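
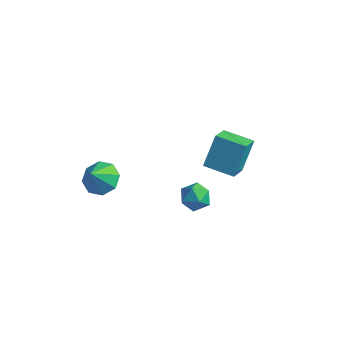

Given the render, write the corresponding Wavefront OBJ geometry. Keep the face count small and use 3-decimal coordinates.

v -1.362 -1.713 2.023
v -0.851 -2.325 1.584
v -1.378 -2.467 3.057
v -0.468 -1.858 1.931
v -0.608 -1.306 2.332
v -1.19 -0.992 2.552
v -1.872 -1.1 2.462
v -2.255 -1.567 2.115
v -2.115 -2.119 1.714
v -1.533 -2.433 1.494
v 0.972 3.904 -0.244
v 1.295 2.631 0.617
v 0.998 4.9 1.219
v 1.321 3.627 2.08
v 2.479 4.153 -0.44
v 2.802 2.88 0.421
v 2.505 5.149 1.023
v 2.828 3.876 1.884
v 3.08 0.198 1.811
v 3.338 -0.16 2.464
v 2.362 -0.82 1.536
v 2.62 -1.178 2.189
v 2.144 -0.552 2.245
v 2.588 0.077 2.414
v 3.112 -1.057 1.586
v 3.556 -0.428 1.755
v 3.358 -0.936 2.325
v 2.759 -0.624 2.732
v 2.941 -0.356 1.268
v 2.342 -0.044 1.675
f 2 1 4
f 2 4 3
f 4 1 5
f 4 5 3
f 5 1 6
f 5 6 3
f 6 1 7
f 6 7 3
f 7 1 8
f 7 8 3
f 8 1 9
f 8 9 3
f 9 1 10
f 9 10 3
f 10 1 2
f 10 2 3
f 12 14 11
f 15 12 11
f 11 14 13
f 13 15 11
f 12 18 14
f 16 12 15
f 16 18 12
f 14 18 13
f 17 15 13
f 13 18 17
f 17 16 15
f 18 16 17
f 19 30 24
f 19 24 20
f 19 20 26
f 19 26 29
f 19 29 30
f 20 24 28
f 24 30 23
f 30 29 21
f 29 26 25
f 26 20 27
f 22 28 23
f 22 23 21
f 22 21 25
f 22 25 27
f 22 27 28
f 23 28 24
f 21 23 30
f 25 21 29
f 27 25 26
f 28 27 20



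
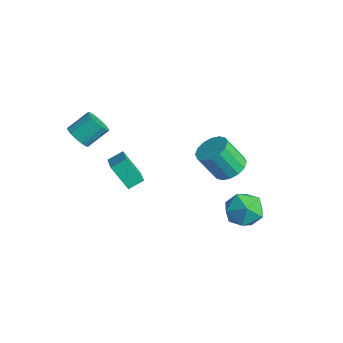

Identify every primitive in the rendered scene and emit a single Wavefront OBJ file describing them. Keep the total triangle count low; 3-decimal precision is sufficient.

v -3.712 -2.767 3.481
v -2.991 -2.964 3.619
v -2.847 -1.829 4.478
v -3.568 -1.633 4.339
v -2.974 -2.728 3.305
v -2.83 -1.593 4.163
v -3.155 -2.503 3.037
v -3.01 -1.368 3.896
v -3.485 -2.348 2.889
v -3.34 -1.214 3.747
v -3.876 -2.306 2.899
v -3.731 -1.172 3.758
v -4.223 -2.388 3.065
v -4.078 -1.253 3.924
v -4.433 -2.571 3.342
v -4.289 -1.436 4.201
v -4.45 -2.807 3.657
v -4.306 -1.672 4.515
v -4.27 -3.032 3.924
v -4.125 -1.897 4.783
v -3.94 -3.186 4.073
v -3.795 -2.052 4.931
v -3.549 -3.228 4.062
v -3.404 -2.094 4.921
v -3.202 -3.147 3.896
v -3.057 -2.012 4.755
v -0.491 4.237 0.214
v -0.033 4.908 0.726
v -0.571 4.073 2.299
v -1.029 3.403 1.786
v -0.493 5.086 0.663
v -1.031 4.251 2.236
v -0.952 5.036 0.48
v -1.49 4.201 2.052
v -1.288 4.772 0.225
v -1.826 3.938 1.798
v -1.41 4.365 -0.033
v -1.948 3.531 1.54
v -1.286 3.924 -0.224
v -1.824 3.09 1.348
v -0.949 3.567 -0.299
v -1.487 2.732 1.274
v -0.489 3.389 -0.236
v -1.027 2.554 1.337
v -0.03 3.439 -0.052
v -0.568 2.604 1.52
v 0.306 3.702 0.202
v -0.232 2.868 1.775
v 0.428 4.109 0.46
v -0.11 3.275 2.033
v 0.304 4.55 0.652
v -0.234 3.716 2.224
v -2.177 -1.795 1.776
v -2.029 -0.976 2.192
v -3.749 -1.076 0.918
v -3.601 -0.257 1.334
v -1.279 -1.323 0.526
v -1.131 -0.504 0.942
v -2.851 -0.604 -0.332
v -2.703 0.215 0.084
v 1.795 3.643 0.111
v 2.842 3.726 0.569
v 2.378 2.254 -0.969
v 3.425 2.337 -0.511
v 2.551 1.95 0.122
v 2.191 2.809 0.79
v 3.029 3.171 -1.19
v 2.669 4.03 -0.522
v 3.605 3.434 -0.235
v 3.31 2.68 0.576
v 1.91 3.3 -0.976
v 1.615 2.546 -0.165
f 2 1 5
f 2 5 3
f 3 5 6
f 3 6 4
f 5 1 7
f 5 7 6
f 6 7 8
f 6 8 4
f 7 1 9
f 7 9 8
f 8 9 10
f 8 10 4
f 9 1 11
f 9 11 10
f 10 11 12
f 10 12 4
f 11 1 13
f 11 13 12
f 12 13 14
f 12 14 4
f 13 1 15
f 13 15 14
f 14 15 16
f 14 16 4
f 15 1 17
f 15 17 16
f 16 17 18
f 16 18 4
f 17 1 19
f 17 19 18
f 18 19 20
f 18 20 4
f 19 1 21
f 19 21 20
f 20 21 22
f 20 22 4
f 21 1 23
f 21 23 22
f 22 23 24
f 22 24 4
f 23 1 25
f 23 25 24
f 24 25 26
f 24 26 4
f 25 1 2
f 25 2 26
f 26 2 3
f 26 3 4
f 28 27 31
f 28 31 29
f 29 31 32
f 29 32 30
f 31 27 33
f 31 33 32
f 32 33 34
f 32 34 30
f 33 27 35
f 33 35 34
f 34 35 36
f 34 36 30
f 35 27 37
f 35 37 36
f 36 37 38
f 36 38 30
f 37 27 39
f 37 39 38
f 38 39 40
f 38 40 30
f 39 27 41
f 39 41 40
f 40 41 42
f 40 42 30
f 41 27 43
f 41 43 42
f 42 43 44
f 42 44 30
f 43 27 45
f 43 45 44
f 44 45 46
f 44 46 30
f 45 27 47
f 45 47 46
f 46 47 48
f 46 48 30
f 47 27 49
f 47 49 48
f 48 49 50
f 48 50 30
f 49 27 51
f 49 51 50
f 50 51 52
f 50 52 30
f 51 27 28
f 51 28 52
f 52 28 29
f 52 29 30
f 54 56 53
f 57 54 53
f 53 56 55
f 55 57 53
f 54 60 56
f 58 54 57
f 58 60 54
f 56 60 55
f 59 57 55
f 55 60 59
f 59 58 57
f 60 58 59
f 61 72 66
f 61 66 62
f 61 62 68
f 61 68 71
f 61 71 72
f 62 66 70
f 66 72 65
f 72 71 63
f 71 68 67
f 68 62 69
f 64 70 65
f 64 65 63
f 64 63 67
f 64 67 69
f 64 69 70
f 65 70 66
f 63 65 72
f 67 63 71
f 69 67 68
f 70 69 62



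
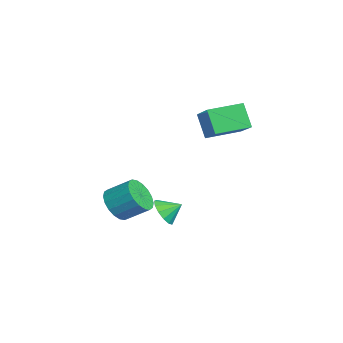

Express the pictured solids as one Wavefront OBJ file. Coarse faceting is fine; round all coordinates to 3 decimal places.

v 1.327 1.042 3.141
v 3.129 1.336 4.199
v 0.884 2.969 3.36
v 2.686 3.263 4.418
v 2.094 1.377 1.742
v 3.896 1.671 2.8
v 1.651 3.304 1.961
v 3.453 3.598 3.019
v 3.535 -3.37 -2.2
v 4.114 -2.977 -3.036
v 4.544 -1.738 -2.156
v 3.965 -2.13 -1.32
v 3.677 -2.777 -3.104
v 4.108 -1.538 -2.223
v 3.212 -2.694 -2.993
v 3.643 -1.455 -2.112
v 2.811 -2.745 -2.725
v 3.242 -1.506 -1.844
v 2.553 -2.92 -2.352
v 2.984 -1.681 -1.472
v 2.49 -3.184 -1.95
v 2.921 -1.945 -1.07
v 2.634 -3.485 -1.598
v 3.064 -2.245 -0.717
v 2.956 -3.762 -1.364
v 3.386 -2.523 -0.484
v 3.392 -3.962 -1.297
v 3.823 -2.723 -0.416
v 3.857 -4.045 -1.408
v 4.288 -2.806 -0.527
v 4.258 -3.994 -1.676
v 4.689 -2.755 -0.795
v 4.516 -3.819 -2.048
v 4.947 -2.58 -1.168
v 4.579 -3.555 -2.45
v 5.01 -2.316 -1.57
v 4.436 -3.255 -2.803
v 4.866 -2.015 -1.922
v 2.44 -0.821 -3.417
v 2.793 -1.311 -2.71
v 2.56 0.121 -2.823
v 3.199 -1.173 -3.011
v 3.364 -0.923 -3.44
v 3.236 -0.641 -3.863
v 2.855 -0.416 -4.144
v 2.343 -0.319 -4.194
v 1.861 -0.382 -3.997
v 1.563 -0.585 -3.616
v 1.544 -0.862 -3.172
v 1.809 -1.126 -2.806
v 2.275 -1.294 -2.633
f 2 4 1
f 5 2 1
f 1 4 3
f 3 5 1
f 2 8 4
f 6 2 5
f 6 8 2
f 4 8 3
f 7 5 3
f 3 8 7
f 7 6 5
f 8 6 7
f 10 9 13
f 10 13 11
f 11 13 14
f 11 14 12
f 13 9 15
f 13 15 14
f 14 15 16
f 14 16 12
f 15 9 17
f 15 17 16
f 16 17 18
f 16 18 12
f 17 9 19
f 17 19 18
f 18 19 20
f 18 20 12
f 19 9 21
f 19 21 20
f 20 21 22
f 20 22 12
f 21 9 23
f 21 23 22
f 22 23 24
f 22 24 12
f 23 9 25
f 23 25 24
f 24 25 26
f 24 26 12
f 25 9 27
f 25 27 26
f 26 27 28
f 26 28 12
f 27 9 29
f 27 29 28
f 28 29 30
f 28 30 12
f 29 9 31
f 29 31 30
f 30 31 32
f 30 32 12
f 31 9 33
f 31 33 32
f 32 33 34
f 32 34 12
f 33 9 35
f 33 35 34
f 34 35 36
f 34 36 12
f 35 9 37
f 35 37 36
f 36 37 38
f 36 38 12
f 37 9 10
f 37 10 38
f 38 10 11
f 38 11 12
f 40 39 42
f 40 42 41
f 42 39 43
f 42 43 41
f 43 39 44
f 43 44 41
f 44 39 45
f 44 45 41
f 45 39 46
f 45 46 41
f 46 39 47
f 46 47 41
f 47 39 48
f 47 48 41
f 48 39 49
f 48 49 41
f 49 39 50
f 49 50 41
f 50 39 51
f 50 51 41
f 51 39 40
f 51 40 41



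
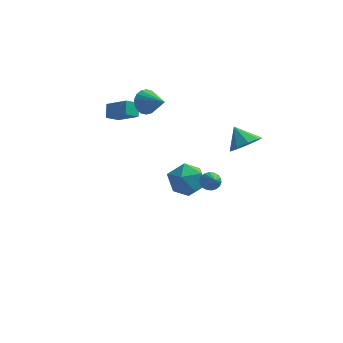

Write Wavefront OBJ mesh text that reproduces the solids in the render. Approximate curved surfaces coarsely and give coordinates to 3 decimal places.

v 3.455 1.122 1.441
v 4.165 0.935 2.135
v 2.705 1.758 2.379
v 4.291 1.539 1.826
v 4.026 1.949 1.336
v 3.494 1.971 0.896
v 2.944 1.596 0.71
v 2.634 0.999 0.867
v 2.708 0.46 1.292
v 3.131 0.23 1.787
v 3.707 0.417 2.12
v -4.166 3.736 0.766
v -4.756 3.159 1.257
v -4.277 4.423 1.442
v -4.867 3.846 1.932
v -2.893 3.134 1.588
v -3.483 2.557 2.078
v -3.004 3.821 2.263
v -3.594 3.244 2.754
v -2.603 3.9 2.355
v -2.096 4.074 1.669
v -1.377 3.04 3.045
v -2.023 4.37 1.908
v -2.064 4.573 2.235
v -2.213 4.643 2.586
v -2.438 4.565 2.891
v -2.697 4.357 3.09
v -2.937 4.057 3.143
v -3.111 3.727 3.04
v -3.184 3.431 2.801
v -3.142 3.228 2.474
v -2.994 3.158 2.124
v -2.768 3.235 1.819
v -2.51 3.444 1.62
v -2.27 3.743 1.567
v 2.069 -1.915 0.411
v 2.437 -2.122 -0.001
v 2.551 -3.245 1.509
v 2.588 -1.956 0.134
v 2.637 -1.781 0.324
v 2.573 -1.633 0.531
v 2.41 -1.541 0.715
v 2.179 -1.523 0.838
v 1.926 -1.583 0.877
v 1.701 -1.708 0.824
v 1.55 -1.875 0.689
v 1.501 -2.049 0.499
v 1.565 -2.197 0.291
v 1.728 -2.289 0.108
v 1.959 -2.307 -0.016
v 2.212 -2.248 -0.054
v 0.462 3.89 -2.826
v 0.975 3.073 -3.606
v -1.215 2.787 -2.774
v -0.702 1.97 -3.554
v -0.275 2.073 -2.394
v 0.762 2.754 -2.426
v -1.002 3.106 -3.954
v 0.035 3.787 -3.986
v 0.07 2.588 -4.303
v 0.52 1.95 -3.339
v -0.76 3.91 -3.041
v -0.31 3.272 -2.077
f 2 1 4
f 2 4 3
f 4 1 5
f 4 5 3
f 5 1 6
f 5 6 3
f 6 1 7
f 6 7 3
f 7 1 8
f 7 8 3
f 8 1 9
f 8 9 3
f 9 1 10
f 9 10 3
f 10 1 11
f 10 11 3
f 11 1 2
f 11 2 3
f 13 15 12
f 16 13 12
f 12 15 14
f 14 16 12
f 13 19 15
f 17 13 16
f 17 19 13
f 15 19 14
f 18 16 14
f 14 19 18
f 18 17 16
f 19 17 18
f 21 20 23
f 21 23 22
f 23 20 24
f 23 24 22
f 24 20 25
f 24 25 22
f 25 20 26
f 25 26 22
f 26 20 27
f 26 27 22
f 27 20 28
f 27 28 22
f 28 20 29
f 28 29 22
f 29 20 30
f 29 30 22
f 30 20 31
f 30 31 22
f 31 20 32
f 31 32 22
f 32 20 33
f 32 33 22
f 33 20 34
f 33 34 22
f 34 20 35
f 34 35 22
f 35 20 21
f 35 21 22
f 37 36 39
f 37 39 38
f 39 36 40
f 39 40 38
f 40 36 41
f 40 41 38
f 41 36 42
f 41 42 38
f 42 36 43
f 42 43 38
f 43 36 44
f 43 44 38
f 44 36 45
f 44 45 38
f 45 36 46
f 45 46 38
f 46 36 47
f 46 47 38
f 47 36 48
f 47 48 38
f 48 36 49
f 48 49 38
f 49 36 50
f 49 50 38
f 50 36 51
f 50 51 38
f 51 36 37
f 51 37 38
f 52 63 57
f 52 57 53
f 52 53 59
f 52 59 62
f 52 62 63
f 53 57 61
f 57 63 56
f 63 62 54
f 62 59 58
f 59 53 60
f 55 61 56
f 55 56 54
f 55 54 58
f 55 58 60
f 55 60 61
f 56 61 57
f 54 56 63
f 58 54 62
f 60 58 59
f 61 60 53



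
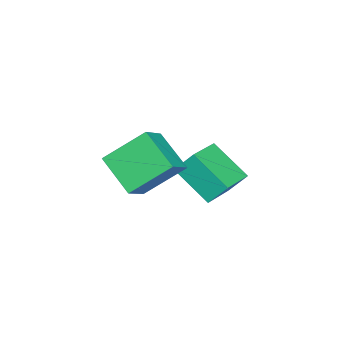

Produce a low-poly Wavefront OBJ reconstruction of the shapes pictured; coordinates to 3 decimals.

v 1.676 -3.948 1.644
v 0.74 -5.329 2.634
v 0.845 -2.458 2.936
v -0.091 -3.839 3.926
v 2.971 -4.101 2.654
v 2.035 -5.482 3.644
v 2.14 -2.611 3.946
v 1.204 -3.992 4.936
v -2.792 -1.857 -1.132
v -3.447 -3.496 0.025
v -2.932 -1.086 -0.119
v -3.587 -2.726 1.037
v -1.073 -2.194 -0.637
v -1.728 -3.834 0.519
v -1.213 -1.424 0.375
v -1.868 -3.063 1.532
f 2 4 1
f 5 2 1
f 1 4 3
f 3 5 1
f 2 8 4
f 6 2 5
f 6 8 2
f 4 8 3
f 7 5 3
f 3 8 7
f 7 6 5
f 8 6 7
f 10 12 9
f 13 10 9
f 9 12 11
f 11 13 9
f 10 16 12
f 14 10 13
f 14 16 10
f 12 16 11
f 15 13 11
f 11 16 15
f 15 14 13
f 16 14 15



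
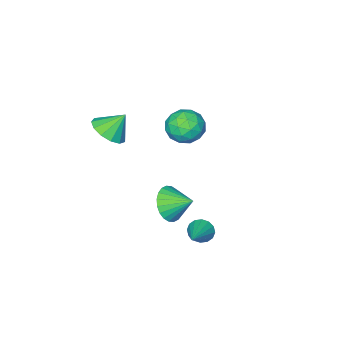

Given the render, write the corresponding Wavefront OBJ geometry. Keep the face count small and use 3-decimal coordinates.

v -1.984 -0.424 -1.16
v -1.357 -1.091 -1.56
v -2.343 -1.469 0.02
v -1.716 -2.136 -0.38
v -1.358 -1.305 0.042
v -1.136 -0.659 -0.687
v -2.564 -1.901 -0.853
v -2.342 -1.255 -1.582
v -1.716 -2.004 -1.37
v -0.97 -1.636 -0.817
v -2.73 -0.924 -0.723
v -1.984 -0.556 -0.17
v -1.639 -0.666 -1.464
v -2.061 -1.894 -0.076
v -1.85 -1.405 0.172
v -1.482 -1.798 -0.063
v -1.509 -0.412 -0.951
v -1.141 -0.804 -1.186
v -1.141 -0.93 -0.244
v -2.559 -1.756 -0.354
v -2.191 -2.148 -0.589
v -2.218 -0.762 -1.477
v -1.85 -1.155 -1.712
v -2.559 -1.63 -1.296
v -1.482 -1.595 -1.587
v -1.693 -2.209 -0.893
v -2.191 -2.071 -1.171
v -2.061 -1.691 -1.6
v -1.043 -1.378 -1.262
v -1.254 -1.992 -0.568
v -1.044 -1.503 -0.32
v -0.913 -1.124 -0.749
v -1.254 -1.915 -1.15
v -2.446 -0.568 -0.972
v -2.657 -1.182 -0.278
v -2.787 -1.436 -0.791
v -2.656 -1.057 -1.22
v -2.007 -0.351 -0.647
v -2.218 -0.965 0.047
v -1.639 -0.869 0.06
v -1.509 -0.489 -0.369
v -2.446 -0.645 -0.39
v 2.435 2.948 -1.11
v 2.85 2.677 -0.324
v 1.965 3.912 -0.53
v 3.106 2.889 -0.469
v 3.26 3.11 -0.713
v 3.288 3.306 -1.017
v 3.186 3.448 -1.335
v 2.97 3.514 -1.619
v 2.672 3.493 -1.825
v 2.338 3.39 -1.923
v 2.019 3.219 -1.897
v 1.763 3.007 -1.751
v 1.61 2.785 -1.508
v 1.582 2.589 -1.204
v 1.684 2.447 -0.886
v 1.9 2.381 -0.602
v 2.198 2.402 -0.396
v 2.531 2.506 -0.298
v 2.856 -0.732 1.618
v 3.611 -0.768 2.142
v 2.204 -0.368 2.582
v 3.591 -0.288 1.947
v 3.338 0.051 1.648
v 2.932 0.141 1.339
v 2.501 -0.045 1.119
v 2.183 -0.45 1.057
v 2.079 -0.944 1.173
v 2.221 -1.371 1.43
v 2.565 -1.595 1.747
v 3.001 -1.545 2.023
v 3.391 -1.237 2.17
v 0.543 2.742 -4.179
v 0.975 2.407 -4.491
v 1.857 3.698 -3.381
v 0.909 2.661 -4.685
v 0.744 2.936 -4.743
v 0.526 3.16 -4.65
v 0.312 3.271 -4.431
v 0.159 3.241 -4.144
v 0.11 3.078 -3.867
v 0.176 2.824 -3.673
v 0.341 2.549 -3.614
v 0.56 2.325 -3.707
v 0.774 2.214 -3.926
v 0.926 2.244 -4.213
f 1 38 17
f 38 12 41
f 17 41 6
f 38 41 17
f 1 17 13
f 17 6 18
f 13 18 2
f 17 18 13
f 1 13 22
f 13 2 23
f 22 23 8
f 13 23 22
f 1 22 34
f 22 8 37
f 34 37 11
f 22 37 34
f 1 34 38
f 34 11 42
f 38 42 12
f 34 42 38
f 2 18 29
f 18 6 32
f 29 32 10
f 18 32 29
f 6 41 19
f 41 12 40
f 19 40 5
f 41 40 19
f 12 42 39
f 42 11 35
f 39 35 3
f 42 35 39
f 11 37 36
f 37 8 24
f 36 24 7
f 37 24 36
f 8 23 28
f 23 2 25
f 28 25 9
f 23 25 28
f 4 30 16
f 30 10 31
f 16 31 5
f 30 31 16
f 4 16 14
f 16 5 15
f 14 15 3
f 16 15 14
f 4 14 21
f 14 3 20
f 21 20 7
f 14 20 21
f 4 21 26
f 21 7 27
f 26 27 9
f 21 27 26
f 4 26 30
f 26 9 33
f 30 33 10
f 26 33 30
f 5 31 19
f 31 10 32
f 19 32 6
f 31 32 19
f 3 15 39
f 15 5 40
f 39 40 12
f 15 40 39
f 7 20 36
f 20 3 35
f 36 35 11
f 20 35 36
f 9 27 28
f 27 7 24
f 28 24 8
f 27 24 28
f 10 33 29
f 33 9 25
f 29 25 2
f 33 25 29
f 44 43 46
f 44 46 45
f 46 43 47
f 46 47 45
f 47 43 48
f 47 48 45
f 48 43 49
f 48 49 45
f 49 43 50
f 49 50 45
f 50 43 51
f 50 51 45
f 51 43 52
f 51 52 45
f 52 43 53
f 52 53 45
f 53 43 54
f 53 54 45
f 54 43 55
f 54 55 45
f 55 43 56
f 55 56 45
f 56 43 57
f 56 57 45
f 57 43 58
f 57 58 45
f 58 43 59
f 58 59 45
f 59 43 60
f 59 60 45
f 60 43 44
f 60 44 45
f 62 61 64
f 62 64 63
f 64 61 65
f 64 65 63
f 65 61 66
f 65 66 63
f 66 61 67
f 66 67 63
f 67 61 68
f 67 68 63
f 68 61 69
f 68 69 63
f 69 61 70
f 69 70 63
f 70 61 71
f 70 71 63
f 71 61 72
f 71 72 63
f 72 61 73
f 72 73 63
f 73 61 62
f 73 62 63
f 75 74 77
f 75 77 76
f 77 74 78
f 77 78 76
f 78 74 79
f 78 79 76
f 79 74 80
f 79 80 76
f 80 74 81
f 80 81 76
f 81 74 82
f 81 82 76
f 82 74 83
f 82 83 76
f 83 74 84
f 83 84 76
f 84 74 85
f 84 85 76
f 85 74 86
f 85 86 76
f 86 74 87
f 86 87 76
f 87 74 75
f 87 75 76



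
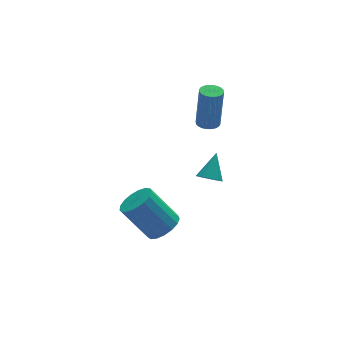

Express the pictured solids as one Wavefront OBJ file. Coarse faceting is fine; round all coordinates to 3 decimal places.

v -0.981 1.23 -4.242
v -0.221 1.403 -3.855
v -1.199 2.163 -2.272
v -1.959 1.99 -2.658
v -0.304 1.749 -4.072
v -1.281 2.509 -2.489
v -0.541 1.976 -4.328
v -1.519 2.736 -2.745
v -0.88 2.032 -4.564
v -1.858 2.792 -2.981
v -1.242 1.904 -4.726
v -2.219 2.664 -3.143
v -1.544 1.622 -4.777
v -2.521 2.382 -3.194
v -1.717 1.25 -4.706
v -2.695 2.01 -3.122
v -1.721 0.874 -4.528
v -2.699 1.634 -2.944
v -1.557 0.579 -4.284
v -2.534 1.339 -2.701
v -1.26 0.433 -4.031
v -2.237 1.193 -2.448
v -0.899 0.47 -3.826
v -1.877 1.23 -2.243
v -0.557 0.681 -3.716
v -1.535 1.441 -2.133
v -0.313 1.018 -3.727
v -1.29 1.778 -2.144
v 1.211 1.349 -1.755
v 1.737 1.226 -2.017
v 1.869 2.051 -0.765
v 1.673 1.44 -2.127
v 1.529 1.639 -2.172
v 1.331 1.788 -2.146
v 1.111 1.86 -2.052
v 0.909 1.845 -1.906
v 0.759 1.743 -1.734
v 0.688 1.573 -1.566
v 0.707 1.365 -1.43
v 0.813 1.153 -1.351
v 0.988 0.976 -1.341
v 1.201 0.863 -1.403
v 1.417 0.834 -1.525
v 1.596 0.894 -1.687
v 1.71 1.032 -1.861
v 1.973 3.228 0.339
v 2.246 3.693 0.306
v 2.419 3.737 2.389
v 2.147 3.272 2.421
v 2.047 3.763 0.321
v 2.221 3.806 2.404
v 1.838 3.751 0.339
v 2.011 3.794 2.422
v 1.649 3.659 0.357
v 1.822 3.703 2.439
v 1.509 3.502 0.372
v 1.682 3.546 2.454
v 1.44 3.303 0.382
v 1.614 3.347 2.464
v 1.453 3.093 0.385
v 1.626 3.137 2.467
v 1.544 2.903 0.381
v 1.717 2.947 2.464
v 1.701 2.763 0.371
v 1.874 2.807 2.454
v 1.899 2.694 0.356
v 2.073 2.737 2.439
v 2.109 2.706 0.338
v 2.282 2.749 2.421
v 2.298 2.797 0.321
v 2.471 2.841 2.403
v 2.438 2.954 0.306
v 2.611 2.998 2.388
v 2.506 3.153 0.296
v 2.68 3.197 2.378
v 2.494 3.363 0.293
v 2.667 3.407 2.375
v 2.403 3.553 0.296
v 2.576 3.597 2.379
f 2 1 5
f 2 5 3
f 3 5 6
f 3 6 4
f 5 1 7
f 5 7 6
f 6 7 8
f 6 8 4
f 7 1 9
f 7 9 8
f 8 9 10
f 8 10 4
f 9 1 11
f 9 11 10
f 10 11 12
f 10 12 4
f 11 1 13
f 11 13 12
f 12 13 14
f 12 14 4
f 13 1 15
f 13 15 14
f 14 15 16
f 14 16 4
f 15 1 17
f 15 17 16
f 16 17 18
f 16 18 4
f 17 1 19
f 17 19 18
f 18 19 20
f 18 20 4
f 19 1 21
f 19 21 20
f 20 21 22
f 20 22 4
f 21 1 23
f 21 23 22
f 22 23 24
f 22 24 4
f 23 1 25
f 23 25 24
f 24 25 26
f 24 26 4
f 25 1 27
f 25 27 26
f 26 27 28
f 26 28 4
f 27 1 2
f 27 2 28
f 28 2 3
f 28 3 4
f 30 29 32
f 30 32 31
f 32 29 33
f 32 33 31
f 33 29 34
f 33 34 31
f 34 29 35
f 34 35 31
f 35 29 36
f 35 36 31
f 36 29 37
f 36 37 31
f 37 29 38
f 37 38 31
f 38 29 39
f 38 39 31
f 39 29 40
f 39 40 31
f 40 29 41
f 40 41 31
f 41 29 42
f 41 42 31
f 42 29 43
f 42 43 31
f 43 29 44
f 43 44 31
f 44 29 45
f 44 45 31
f 45 29 30
f 45 30 31
f 47 46 50
f 47 50 48
f 48 50 51
f 48 51 49
f 50 46 52
f 50 52 51
f 51 52 53
f 51 53 49
f 52 46 54
f 52 54 53
f 53 54 55
f 53 55 49
f 54 46 56
f 54 56 55
f 55 56 57
f 55 57 49
f 56 46 58
f 56 58 57
f 57 58 59
f 57 59 49
f 58 46 60
f 58 60 59
f 59 60 61
f 59 61 49
f 60 46 62
f 60 62 61
f 61 62 63
f 61 63 49
f 62 46 64
f 62 64 63
f 63 64 65
f 63 65 49
f 64 46 66
f 64 66 65
f 65 66 67
f 65 67 49
f 66 46 68
f 66 68 67
f 67 68 69
f 67 69 49
f 68 46 70
f 68 70 69
f 69 70 71
f 69 71 49
f 70 46 72
f 70 72 71
f 71 72 73
f 71 73 49
f 72 46 74
f 72 74 73
f 73 74 75
f 73 75 49
f 74 46 76
f 74 76 75
f 75 76 77
f 75 77 49
f 76 46 78
f 76 78 77
f 77 78 79
f 77 79 49
f 78 46 47
f 78 47 79
f 79 47 48
f 79 48 49



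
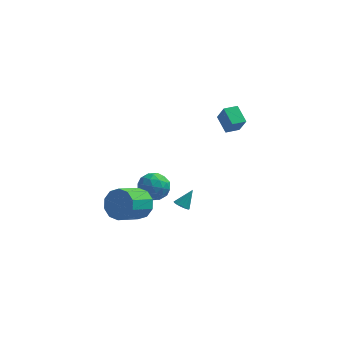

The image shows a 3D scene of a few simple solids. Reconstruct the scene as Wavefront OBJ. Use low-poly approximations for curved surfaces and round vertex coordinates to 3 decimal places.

v -0.744 1.043 -2.354
v -0.163 1.113 -3.163
v -1.517 -0.213 -3.017
v -0.936 -0.143 -3.826
v -0.547 -0.444 -2.957
v -0.069 0.332 -2.547
v -1.611 0.568 -3.633
v -1.133 1.344 -3.223
v -0.699 0.819 -3.954
v -0.041 0.194 -3.536
v -1.639 0.706 -2.644
v -0.981 0.081 -2.226
v -0.386 1.188 -2.7
v -1.294 -0.288 -3.48
v -1.066 -0.465 -2.969
v -0.724 -0.424 -3.445
v -0.331 0.729 -2.338
v 0.011 0.77 -2.814
v -0.215 -0.145 -2.693
v -1.691 0.13 -3.366
v -1.349 0.171 -3.842
v -0.956 1.324 -2.735
v -0.614 1.365 -3.211
v -1.465 1.045 -3.487
v -0.359 1.057 -3.641
v -0.813 0.319 -4.031
v -1.21 0.737 -3.917
v -0.929 1.193 -3.676
v 0.027 0.689 -3.395
v -0.427 -0.049 -3.785
v -0.198 -0.226 -3.274
v 0.082 0.23 -3.033
v -0.288 0.517 -3.86
v -1.253 0.949 -2.395
v -1.707 0.211 -2.785
v -1.762 0.67 -3.147
v -1.482 1.126 -2.906
v -0.867 0.581 -2.149
v -1.321 -0.157 -2.539
v -0.751 -0.293 -2.504
v -0.47 0.163 -2.263
v -1.392 0.383 -2.32
v 2.751 0.061 3.471
v 3.177 -0.364 4.486
v 3.414 0.591 3.415
v 3.839 0.165 4.431
v 3.361 -0.765 2.869
v 3.786 -1.191 3.885
v 4.023 -0.236 2.814
v 4.449 -0.661 3.829
v 0.779 0.201 -4.292
v 1.087 -0.197 -4.213
v 1.301 0.799 -3.328
v 1.225 -0.023 -4.395
v 1.221 0.222 -4.545
v 1.076 0.46 -4.615
v 0.837 0.616 -4.582
v 0.58 0.64 -4.457
v 0.385 0.525 -4.28
v 0.315 0.306 -4.107
v 0.393 0.054 -3.992
v 0.593 -0.151 -3.973
v 0.852 -0.245 -4.055
v -1.276 -1.602 -3.047
v -0.82 -1.344 -2.149
v -1.647 -2.639 -1.355
v -2.104 -2.898 -2.253
v -1.372 -1.018 -2.192
v -2.199 -2.313 -1.398
v -1.887 -0.915 -2.562
v -2.715 -2.21 -1.768
v -2.169 -1.074 -3.117
v -2.997 -2.37 -2.323
v -2.11 -1.436 -3.645
v -2.938 -2.731 -2.851
v -1.733 -1.861 -3.945
v -2.56 -3.156 -3.151
v -1.181 -2.187 -3.902
v -2.008 -3.482 -3.108
v -0.665 -2.29 -3.532
v -1.493 -3.585 -2.738
v -0.383 -2.13 -2.977
v -1.211 -3.426 -2.183
v -0.442 -1.769 -2.449
v -1.27 -3.064 -1.655
f 1 38 17
f 38 12 41
f 17 41 6
f 38 41 17
f 1 17 13
f 17 6 18
f 13 18 2
f 17 18 13
f 1 13 22
f 13 2 23
f 22 23 8
f 13 23 22
f 1 22 34
f 22 8 37
f 34 37 11
f 22 37 34
f 1 34 38
f 34 11 42
f 38 42 12
f 34 42 38
f 2 18 29
f 18 6 32
f 29 32 10
f 18 32 29
f 6 41 19
f 41 12 40
f 19 40 5
f 41 40 19
f 12 42 39
f 42 11 35
f 39 35 3
f 42 35 39
f 11 37 36
f 37 8 24
f 36 24 7
f 37 24 36
f 8 23 28
f 23 2 25
f 28 25 9
f 23 25 28
f 4 30 16
f 30 10 31
f 16 31 5
f 30 31 16
f 4 16 14
f 16 5 15
f 14 15 3
f 16 15 14
f 4 14 21
f 14 3 20
f 21 20 7
f 14 20 21
f 4 21 26
f 21 7 27
f 26 27 9
f 21 27 26
f 4 26 30
f 26 9 33
f 30 33 10
f 26 33 30
f 5 31 19
f 31 10 32
f 19 32 6
f 31 32 19
f 3 15 39
f 15 5 40
f 39 40 12
f 15 40 39
f 7 20 36
f 20 3 35
f 36 35 11
f 20 35 36
f 9 27 28
f 27 7 24
f 28 24 8
f 27 24 28
f 10 33 29
f 33 9 25
f 29 25 2
f 33 25 29
f 44 46 43
f 47 44 43
f 43 46 45
f 45 47 43
f 44 50 46
f 48 44 47
f 48 50 44
f 46 50 45
f 49 47 45
f 45 50 49
f 49 48 47
f 50 48 49
f 52 51 54
f 52 54 53
f 54 51 55
f 54 55 53
f 55 51 56
f 55 56 53
f 56 51 57
f 56 57 53
f 57 51 58
f 57 58 53
f 58 51 59
f 58 59 53
f 59 51 60
f 59 60 53
f 60 51 61
f 60 61 53
f 61 51 62
f 61 62 53
f 62 51 63
f 62 63 53
f 63 51 52
f 63 52 53
f 65 64 68
f 65 68 66
f 66 68 69
f 66 69 67
f 68 64 70
f 68 70 69
f 69 70 71
f 69 71 67
f 70 64 72
f 70 72 71
f 71 72 73
f 71 73 67
f 72 64 74
f 72 74 73
f 73 74 75
f 73 75 67
f 74 64 76
f 74 76 75
f 75 76 77
f 75 77 67
f 76 64 78
f 76 78 77
f 77 78 79
f 77 79 67
f 78 64 80
f 78 80 79
f 79 80 81
f 79 81 67
f 80 64 82
f 80 82 81
f 81 82 83
f 81 83 67
f 82 64 84
f 82 84 83
f 83 84 85
f 83 85 67
f 84 64 65
f 84 65 85
f 85 65 66
f 85 66 67



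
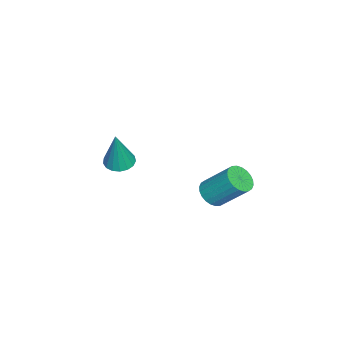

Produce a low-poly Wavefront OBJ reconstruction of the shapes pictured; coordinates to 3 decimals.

v 1.475 -2.671 -0.724
v 1.959 -3.053 -0.854
v 1.945 -2.669 1.024
v 2.075 -2.777 -0.885
v 2.054 -2.476 -0.879
v 1.9 -2.22 -0.838
v 1.649 -2.067 -0.771
v 1.358 -2.052 -0.693
v 1.094 -2.18 -0.622
v 0.918 -2.419 -0.575
v 0.869 -2.716 -0.561
v 0.959 -3.003 -0.585
v 1.167 -3.214 -0.641
v 1.446 -3.3 -0.716
v 1.732 -3.242 -0.793
v 3.221 1.412 -0.455
v 3.534 1.793 -0.848
v 3.671 2.868 0.302
v 3.359 2.488 0.695
v 3.301 1.864 -0.887
v 3.438 2.939 0.263
v 3.057 1.866 -0.86
v 3.194 2.941 0.29
v 2.838 1.799 -0.771
v 2.975 2.875 0.379
v 2.677 1.674 -0.634
v 2.814 2.749 0.515
v 2.599 1.508 -0.47
v 2.736 2.583 0.68
v 2.616 1.328 -0.304
v 2.753 2.403 0.846
v 2.725 1.161 -0.16
v 2.862 2.236 0.989
v 2.909 1.032 -0.062
v 3.046 2.107 1.088
v 3.142 0.961 -0.023
v 3.279 2.036 1.127
v 3.386 0.959 -0.05
v 3.523 2.034 1.1
v 3.605 1.025 -0.139
v 3.742 2.101 1.011
v 3.766 1.151 -0.275
v 3.903 2.226 0.874
v 3.844 1.317 -0.44
v 3.981 2.392 0.71
v 3.827 1.497 -0.606
v 3.964 2.572 0.544
v 3.718 1.664 -0.749
v 3.855 2.739 0.4
f 2 1 4
f 2 4 3
f 4 1 5
f 4 5 3
f 5 1 6
f 5 6 3
f 6 1 7
f 6 7 3
f 7 1 8
f 7 8 3
f 8 1 9
f 8 9 3
f 9 1 10
f 9 10 3
f 10 1 11
f 10 11 3
f 11 1 12
f 11 12 3
f 12 1 13
f 12 13 3
f 13 1 14
f 13 14 3
f 14 1 15
f 14 15 3
f 15 1 2
f 15 2 3
f 17 16 20
f 17 20 18
f 18 20 21
f 18 21 19
f 20 16 22
f 20 22 21
f 21 22 23
f 21 23 19
f 22 16 24
f 22 24 23
f 23 24 25
f 23 25 19
f 24 16 26
f 24 26 25
f 25 26 27
f 25 27 19
f 26 16 28
f 26 28 27
f 27 28 29
f 27 29 19
f 28 16 30
f 28 30 29
f 29 30 31
f 29 31 19
f 30 16 32
f 30 32 31
f 31 32 33
f 31 33 19
f 32 16 34
f 32 34 33
f 33 34 35
f 33 35 19
f 34 16 36
f 34 36 35
f 35 36 37
f 35 37 19
f 36 16 38
f 36 38 37
f 37 38 39
f 37 39 19
f 38 16 40
f 38 40 39
f 39 40 41
f 39 41 19
f 40 16 42
f 40 42 41
f 41 42 43
f 41 43 19
f 42 16 44
f 42 44 43
f 43 44 45
f 43 45 19
f 44 16 46
f 44 46 45
f 45 46 47
f 45 47 19
f 46 16 48
f 46 48 47
f 47 48 49
f 47 49 19
f 48 16 17
f 48 17 49
f 49 17 18
f 49 18 19



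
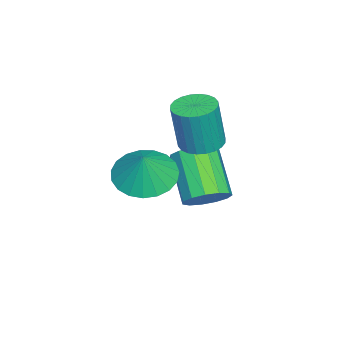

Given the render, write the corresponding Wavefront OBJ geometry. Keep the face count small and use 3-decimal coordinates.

v 3.696 -0.882 -0.068
v 4.33 -0.375 -0.432
v 4.164 -0.798 0.868
v 4.079 -0.123 -0.329
v 3.762 -0.002 -0.181
v 3.433 -0.033 -0.013
v 3.15 -0.212 0.145
v 2.961 -0.506 0.266
v 2.899 -0.865 0.33
v 2.975 -1.227 0.324
v 3.175 -1.53 0.251
v 3.466 -1.721 0.123
v 3.795 -1.766 -0.038
v 4.108 -1.659 -0.205
v 4.349 -1.417 -0.347
v 4.478 -1.083 -0.442
v 4.471 -0.714 -0.472
v 1.319 0.024 -0.17
v 1.92 -0.203 -0.267
v 2.103 -0.37 1.253
v 1.501 -0.144 1.35
v 1.964 0.046 -0.245
v 2.147 -0.121 1.275
v 1.91 0.292 -0.211
v 2.092 0.124 1.309
v 1.765 0.496 -0.172
v 1.948 0.329 1.348
v 1.553 0.629 -0.131
v 1.735 0.462 1.389
v 1.305 0.669 -0.097
v 1.487 0.502 1.423
v 1.059 0.612 -0.074
v 1.241 0.444 1.446
v 0.853 0.464 -0.065
v 1.035 0.297 1.454
v 0.717 0.25 -0.073
v 0.9 0.083 1.447
v 0.673 0.001 -0.095
v 0.856 -0.166 1.425
v 0.728 -0.244 -0.129
v 0.91 -0.412 1.391
v 0.872 -0.449 -0.168
v 1.055 -0.616 1.352
v 1.085 -0.582 -0.209
v 1.267 -0.749 1.311
v 1.333 -0.622 -0.243
v 1.515 -0.789 1.277
v 1.579 -0.564 -0.266
v 1.761 -0.732 1.254
v 1.785 -0.417 -0.274
v 1.967 -0.584 1.245
v 1.619 0.262 -2.213
v 2.155 -0.03 -1.87
v 1.097 -0.673 -0.764
v 0.561 -0.382 -1.107
v 2.103 0.328 -1.712
v 1.045 -0.316 -0.606
v 1.897 0.664 -1.712
v 0.84 0.021 -0.607
v 1.603 0.873 -1.872
v 0.546 0.229 -0.766
v 1.314 0.888 -2.14
v 0.256 0.244 -1.034
v 1.122 0.704 -2.431
v 0.064 0.06 -1.325
v 1.087 0.379 -2.653
v 0.03 -0.264 -1.547
v 1.221 0.018 -2.735
v 0.164 -0.626 -1.629
v 1.482 -0.266 -2.651
v 0.424 -0.91 -1.545
v 1.786 -0.383 -2.429
v 0.728 -1.027 -1.323
v 2.037 -0.295 -2.137
v 0.979 -0.938 -1.031
f 2 1 4
f 2 4 3
f 4 1 5
f 4 5 3
f 5 1 6
f 5 6 3
f 6 1 7
f 6 7 3
f 7 1 8
f 7 8 3
f 8 1 9
f 8 9 3
f 9 1 10
f 9 10 3
f 10 1 11
f 10 11 3
f 11 1 12
f 11 12 3
f 12 1 13
f 12 13 3
f 13 1 14
f 13 14 3
f 14 1 15
f 14 15 3
f 15 1 16
f 15 16 3
f 16 1 17
f 16 17 3
f 17 1 2
f 17 2 3
f 19 18 22
f 19 22 20
f 20 22 23
f 20 23 21
f 22 18 24
f 22 24 23
f 23 24 25
f 23 25 21
f 24 18 26
f 24 26 25
f 25 26 27
f 25 27 21
f 26 18 28
f 26 28 27
f 27 28 29
f 27 29 21
f 28 18 30
f 28 30 29
f 29 30 31
f 29 31 21
f 30 18 32
f 30 32 31
f 31 32 33
f 31 33 21
f 32 18 34
f 32 34 33
f 33 34 35
f 33 35 21
f 34 18 36
f 34 36 35
f 35 36 37
f 35 37 21
f 36 18 38
f 36 38 37
f 37 38 39
f 37 39 21
f 38 18 40
f 38 40 39
f 39 40 41
f 39 41 21
f 40 18 42
f 40 42 41
f 41 42 43
f 41 43 21
f 42 18 44
f 42 44 43
f 43 44 45
f 43 45 21
f 44 18 46
f 44 46 45
f 45 46 47
f 45 47 21
f 46 18 48
f 46 48 47
f 47 48 49
f 47 49 21
f 48 18 50
f 48 50 49
f 49 50 51
f 49 51 21
f 50 18 19
f 50 19 51
f 51 19 20
f 51 20 21
f 53 52 56
f 53 56 54
f 54 56 57
f 54 57 55
f 56 52 58
f 56 58 57
f 57 58 59
f 57 59 55
f 58 52 60
f 58 60 59
f 59 60 61
f 59 61 55
f 60 52 62
f 60 62 61
f 61 62 63
f 61 63 55
f 62 52 64
f 62 64 63
f 63 64 65
f 63 65 55
f 64 52 66
f 64 66 65
f 65 66 67
f 65 67 55
f 66 52 68
f 66 68 67
f 67 68 69
f 67 69 55
f 68 52 70
f 68 70 69
f 69 70 71
f 69 71 55
f 70 52 72
f 70 72 71
f 71 72 73
f 71 73 55
f 72 52 74
f 72 74 73
f 73 74 75
f 73 75 55
f 74 52 53
f 74 53 75
f 75 53 54
f 75 54 55



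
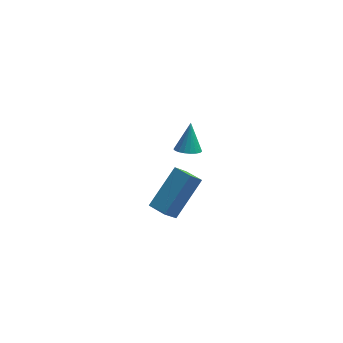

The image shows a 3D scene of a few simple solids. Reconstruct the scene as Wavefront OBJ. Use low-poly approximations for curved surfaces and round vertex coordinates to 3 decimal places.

v 0.844 1.918 3.281
v 1.293 2.179 3.07
v 0.996 2.562 4.399
v 1.12 2.323 3.01
v 0.9 2.397 2.997
v 0.67 2.389 3.033
v 0.47 2.299 3.112
v 0.335 2.143 3.22
v 0.288 1.948 3.338
v 0.337 1.748 3.447
v 0.474 1.577 3.527
v 0.675 1.465 3.564
v 0.905 1.432 3.552
v 1.125 1.482 3.493
v 1.296 1.608 3.398
v 1.389 1.787 3.282
v 1.388 1.989 3.166
v 0.432 2.73 -2.314
v -0.068 2.307 -1.532
v -0.175 3.365 -2.359
v -0.675 2.942 -1.577
v 1.555 3.898 -0.963
v 1.055 3.475 -0.181
v 0.948 4.533 -1.008
v 0.448 4.11 -0.226
f 2 1 4
f 2 4 3
f 4 1 5
f 4 5 3
f 5 1 6
f 5 6 3
f 6 1 7
f 6 7 3
f 7 1 8
f 7 8 3
f 8 1 9
f 8 9 3
f 9 1 10
f 9 10 3
f 10 1 11
f 10 11 3
f 11 1 12
f 11 12 3
f 12 1 13
f 12 13 3
f 13 1 14
f 13 14 3
f 14 1 15
f 14 15 3
f 15 1 16
f 15 16 3
f 16 1 17
f 16 17 3
f 17 1 2
f 17 2 3
f 19 21 18
f 22 19 18
f 18 21 20
f 20 22 18
f 19 25 21
f 23 19 22
f 23 25 19
f 21 25 20
f 24 22 20
f 20 25 24
f 24 23 22
f 25 23 24



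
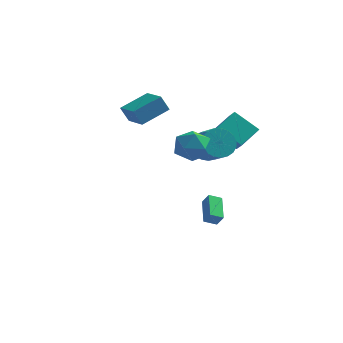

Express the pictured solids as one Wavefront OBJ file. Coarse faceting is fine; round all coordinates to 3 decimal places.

v -3.758 2.405 2.552
v -4.225 2.262 3.571
v -4.879 3.637 2.211
v -5.346 3.494 3.23
v -2.514 3.746 3.31
v -2.981 3.603 4.329
v -3.635 4.978 2.969
v -4.102 4.835 3.988
v 0.259 0.438 -3.723
v 0.677 0.249 -3.044
v -0.189 2.027 -3.006
v 0.23 1.838 -2.327
v 0.95 0.782 -4.053
v 1.369 0.593 -3.374
v 0.503 2.371 -3.336
v 0.921 2.182 -2.657
v 0.61 2.08 2.926
v 1.324 3.412 3.658
v 0.208 2.606 2.361
v 0.922 3.938 3.094
v 2.058 1.942 1.766
v 2.772 3.274 2.499
v 1.656 2.468 1.202
v 2.37 3.8 1.934
v 0.528 0.094 2.382
v 1.047 -0.138 1.524
v 1.952 -1.206 2.359
v 1.432 -0.974 3.218
v 1.279 0.184 1.684
v 2.184 -0.884 2.519
v 1.381 0.491 1.965
v 2.286 -0.577 2.8
v 1.336 0.729 2.318
v 2.241 -0.339 3.153
v 1.151 0.857 2.682
v 2.056 -0.211 3.518
v 0.858 0.853 2.995
v 1.763 -0.215 3.83
v 0.508 0.718 3.201
v 1.413 -0.35 4.037
v 0.161 0.475 3.266
v 1.066 -0.593 4.102
v -0.122 0.166 3.178
v 0.783 -0.902 4.014
v -0.293 -0.155 2.953
v 0.612 -1.223 3.788
v -0.322 -0.433 2.629
v 0.583 -1.501 3.464
v -0.204 -0.621 2.262
v 0.7 -1.688 3.097
v 0.04 -0.684 1.916
v 0.945 -1.752 2.751
v 0.369 -0.613 1.651
v 1.273 -1.681 2.486
v 0.725 -0.42 1.512
v 1.63 -1.488 2.347
v -0.336 -2.609 3.763
v 0.333 -2.518 4.663
v 0.667 -4.002 3.157
v 1.336 -3.911 4.057
v 0.277 -4.272 4.177
v -0.343 -3.411 4.552
v 1.343 -3.109 3.268
v 0.723 -2.248 3.643
v 1.371 -2.828 4.357
v 0.712 -3.546 4.919
v 0.288 -2.974 2.901
v -0.371 -3.692 3.463
f 2 4 1
f 5 2 1
f 1 4 3
f 3 5 1
f 2 8 4
f 6 2 5
f 6 8 2
f 4 8 3
f 7 5 3
f 3 8 7
f 7 6 5
f 8 6 7
f 10 12 9
f 13 10 9
f 9 12 11
f 11 13 9
f 10 16 12
f 14 10 13
f 14 16 10
f 12 16 11
f 15 13 11
f 11 16 15
f 15 14 13
f 16 14 15
f 18 20 17
f 21 18 17
f 17 20 19
f 19 21 17
f 18 24 20
f 22 18 21
f 22 24 18
f 20 24 19
f 23 21 19
f 19 24 23
f 23 22 21
f 24 22 23
f 26 25 29
f 26 29 27
f 27 29 30
f 27 30 28
f 29 25 31
f 29 31 30
f 30 31 32
f 30 32 28
f 31 25 33
f 31 33 32
f 32 33 34
f 32 34 28
f 33 25 35
f 33 35 34
f 34 35 36
f 34 36 28
f 35 25 37
f 35 37 36
f 36 37 38
f 36 38 28
f 37 25 39
f 37 39 38
f 38 39 40
f 38 40 28
f 39 25 41
f 39 41 40
f 40 41 42
f 40 42 28
f 41 25 43
f 41 43 42
f 42 43 44
f 42 44 28
f 43 25 45
f 43 45 44
f 44 45 46
f 44 46 28
f 45 25 47
f 45 47 46
f 46 47 48
f 46 48 28
f 47 25 49
f 47 49 48
f 48 49 50
f 48 50 28
f 49 25 51
f 49 51 50
f 50 51 52
f 50 52 28
f 51 25 53
f 51 53 52
f 52 53 54
f 52 54 28
f 53 25 55
f 53 55 54
f 54 55 56
f 54 56 28
f 55 25 26
f 55 26 56
f 56 26 27
f 56 27 28
f 57 68 62
f 57 62 58
f 57 58 64
f 57 64 67
f 57 67 68
f 58 62 66
f 62 68 61
f 68 67 59
f 67 64 63
f 64 58 65
f 60 66 61
f 60 61 59
f 60 59 63
f 60 63 65
f 60 65 66
f 61 66 62
f 59 61 68
f 63 59 67
f 65 63 64
f 66 65 58



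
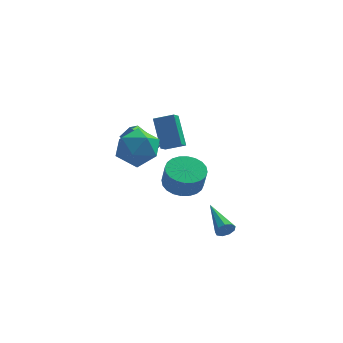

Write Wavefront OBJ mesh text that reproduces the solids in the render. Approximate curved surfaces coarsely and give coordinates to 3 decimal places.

v -0.373 3.262 -2.694
v 0.354 2.538 -3.031
v 0.541 2.154 -1.803
v -0.187 2.878 -1.466
v 0.598 2.874 -2.963
v 0.785 2.491 -1.735
v 0.695 3.27 -2.854
v 0.881 2.886 -1.626
v 0.629 3.664 -2.721
v 0.815 3.281 -1.493
v 0.41 3.997 -2.583
v 0.596 3.614 -1.355
v 0.072 4.218 -2.463
v 0.259 3.835 -1.235
v -0.334 4.294 -2.378
v -0.147 3.91 -1.15
v -0.746 4.212 -2.341
v -0.559 3.828 -1.113
v -1.101 3.986 -2.357
v -0.914 3.602 -1.129
v -1.345 3.649 -2.425
v -1.158 3.266 -1.197
v -1.441 3.254 -2.534
v -1.255 2.87 -1.306
v -1.375 2.859 -2.667
v -1.189 2.476 -1.439
v -1.156 2.526 -2.805
v -0.97 2.143 -1.577
v -0.819 2.305 -2.925
v -0.632 1.922 -1.697
v -0.413 2.23 -3.01
v -0.226 1.846 -1.782
v -0.001 2.312 -3.047
v 0.186 1.928 -1.819
v -2.133 -1.18 3.171
v -1.292 -1.861 3.687
v -3.308 -2.719 3.053
v -2.467 -3.4 3.569
v -3.028 -2.554 4.207
v -2.301 -1.603 4.28
v -2.299 -2.977 2.46
v -1.572 -2.026 2.533
v -1.395 -2.972 3.248
v -1.845 -2.71 4.327
v -2.755 -1.87 2.413
v -3.205 -1.608 3.492
v 1.831 -0.899 -3.315
v 2.13 -0.912 -2.865
v 1.049 0.919 -2.745
v 2.317 -0.746 -3.137
v 2.278 -0.652 -3.492
v 2.029 -0.673 -3.764
v 1.688 -0.8 -3.827
v 1.414 -0.974 -3.65
v 1.335 -1.112 -3.317
v 1.489 -1.151 -2.983
v 1.802 -1.072 -2.805
v -1.406 1.564 0.902
v -1.828 2.731 2.314
v -1.2 2.212 0.427
v -1.621 3.38 1.839
v -0.379 1.5 1.261
v -0.8 2.668 2.673
v -0.172 2.149 0.786
v -0.594 3.316 2.198
v -3.541 3.325 0.606
v -3.027 3.456 1.232
v -3.203 4.323 0.12
v -2.689 4.453 0.746
v -2.291 2.487 -0.246
v -1.777 2.617 0.38
v -1.953 3.484 -0.732
v -1.439 3.615 -0.106
f 2 1 5
f 2 5 3
f 3 5 6
f 3 6 4
f 5 1 7
f 5 7 6
f 6 7 8
f 6 8 4
f 7 1 9
f 7 9 8
f 8 9 10
f 8 10 4
f 9 1 11
f 9 11 10
f 10 11 12
f 10 12 4
f 11 1 13
f 11 13 12
f 12 13 14
f 12 14 4
f 13 1 15
f 13 15 14
f 14 15 16
f 14 16 4
f 15 1 17
f 15 17 16
f 16 17 18
f 16 18 4
f 17 1 19
f 17 19 18
f 18 19 20
f 18 20 4
f 19 1 21
f 19 21 20
f 20 21 22
f 20 22 4
f 21 1 23
f 21 23 22
f 22 23 24
f 22 24 4
f 23 1 25
f 23 25 24
f 24 25 26
f 24 26 4
f 25 1 27
f 25 27 26
f 26 27 28
f 26 28 4
f 27 1 29
f 27 29 28
f 28 29 30
f 28 30 4
f 29 1 31
f 29 31 30
f 30 31 32
f 30 32 4
f 31 1 33
f 31 33 32
f 32 33 34
f 32 34 4
f 33 1 2
f 33 2 34
f 34 2 3
f 34 3 4
f 35 46 40
f 35 40 36
f 35 36 42
f 35 42 45
f 35 45 46
f 36 40 44
f 40 46 39
f 46 45 37
f 45 42 41
f 42 36 43
f 38 44 39
f 38 39 37
f 38 37 41
f 38 41 43
f 38 43 44
f 39 44 40
f 37 39 46
f 41 37 45
f 43 41 42
f 44 43 36
f 48 47 50
f 48 50 49
f 50 47 51
f 50 51 49
f 51 47 52
f 51 52 49
f 52 47 53
f 52 53 49
f 53 47 54
f 53 54 49
f 54 47 55
f 54 55 49
f 55 47 56
f 55 56 49
f 56 47 57
f 56 57 49
f 57 47 48
f 57 48 49
f 59 61 58
f 62 59 58
f 58 61 60
f 60 62 58
f 59 65 61
f 63 59 62
f 63 65 59
f 61 65 60
f 64 62 60
f 60 65 64
f 64 63 62
f 65 63 64
f 67 69 66
f 70 67 66
f 66 69 68
f 68 70 66
f 67 73 69
f 71 67 70
f 71 73 67
f 69 73 68
f 72 70 68
f 68 73 72
f 72 71 70
f 73 71 72



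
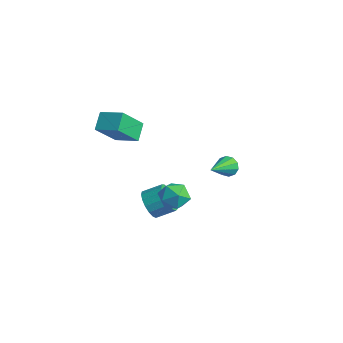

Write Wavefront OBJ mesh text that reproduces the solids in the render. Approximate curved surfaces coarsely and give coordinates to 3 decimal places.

v 2.717 -1.354 -0.841
v 3.184 -0.673 -0.423
v 3.596 -2.367 -0.177
v 4.063 -1.686 0.241
v 3.189 -1.864 0.485
v 2.645 -1.238 0.074
v 4.135 -1.802 -0.674
v 3.591 -1.176 -1.085
v 4.061 -0.95 -0.32
v 3.476 -0.989 0.396
v 3.304 -2.051 -0.996
v 2.719 -2.09 -0.28
v 0.129 -1.023 -3.314
v 0.52 -0.768 -4.107
v 1.042 0.137 -3.559
v 0.651 -0.117 -2.766
v 0.137 -0.55 -4.103
v 0.66 0.355 -3.555
v -0.247 -0.44 -3.919
v 0.275 0.465 -3.371
v -0.545 -0.463 -3.595
v -0.023 0.442 -3.047
v -0.689 -0.615 -3.208
v -0.167 0.29 -2.66
v -0.646 -0.86 -2.845
v -0.123 0.045 -2.297
v -0.425 -1.142 -2.589
v 0.098 -0.237 -2.041
v -0.077 -1.397 -2.499
v 0.445 -0.492 -1.951
v 0.318 -1.566 -2.596
v 0.84 -0.661 -2.048
v 0.669 -1.611 -2.858
v 1.192 -0.706 -2.31
v 0.897 -1.521 -3.224
v 1.419 -0.616 -2.676
v 0.949 -1.316 -3.61
v 1.471 -0.411 -3.062
v 0.813 -1.045 -3.929
v 1.335 -0.14 -3.381
v 1.234 3.129 -1.194
v 1.559 3.002 -1.766
v 1.926 1.611 -0.466
v 1.807 3.231 -1.526
v 1.837 3.42 -1.159
v 1.636 3.498 -0.805
v 1.282 3.436 -0.6
v 0.91 3.256 -0.622
v 0.661 3.027 -0.862
v 0.632 2.838 -1.229
v 0.832 2.76 -1.583
v 1.186 2.822 -1.788
v -1.214 -1.903 2.667
v -0.962 -3.24 4.12
v -0.029 -1.25 3.063
v 0.223 -2.587 4.516
v -0.603 -2.573 1.944
v -0.351 -3.91 3.397
v 0.582 -1.92 2.34
v 0.834 -3.257 3.793
f 1 12 6
f 1 6 2
f 1 2 8
f 1 8 11
f 1 11 12
f 2 6 10
f 6 12 5
f 12 11 3
f 11 8 7
f 8 2 9
f 4 10 5
f 4 5 3
f 4 3 7
f 4 7 9
f 4 9 10
f 5 10 6
f 3 5 12
f 7 3 11
f 9 7 8
f 10 9 2
f 14 13 17
f 14 17 15
f 15 17 18
f 15 18 16
f 17 13 19
f 17 19 18
f 18 19 20
f 18 20 16
f 19 13 21
f 19 21 20
f 20 21 22
f 20 22 16
f 21 13 23
f 21 23 22
f 22 23 24
f 22 24 16
f 23 13 25
f 23 25 24
f 24 25 26
f 24 26 16
f 25 13 27
f 25 27 26
f 26 27 28
f 26 28 16
f 27 13 29
f 27 29 28
f 28 29 30
f 28 30 16
f 29 13 31
f 29 31 30
f 30 31 32
f 30 32 16
f 31 13 33
f 31 33 32
f 32 33 34
f 32 34 16
f 33 13 35
f 33 35 34
f 34 35 36
f 34 36 16
f 35 13 37
f 35 37 36
f 36 37 38
f 36 38 16
f 37 13 39
f 37 39 38
f 38 39 40
f 38 40 16
f 39 13 14
f 39 14 40
f 40 14 15
f 40 15 16
f 42 41 44
f 42 44 43
f 44 41 45
f 44 45 43
f 45 41 46
f 45 46 43
f 46 41 47
f 46 47 43
f 47 41 48
f 47 48 43
f 48 41 49
f 48 49 43
f 49 41 50
f 49 50 43
f 50 41 51
f 50 51 43
f 51 41 52
f 51 52 43
f 52 41 42
f 52 42 43
f 54 56 53
f 57 54 53
f 53 56 55
f 55 57 53
f 54 60 56
f 58 54 57
f 58 60 54
f 56 60 55
f 59 57 55
f 55 60 59
f 59 58 57
f 60 58 59



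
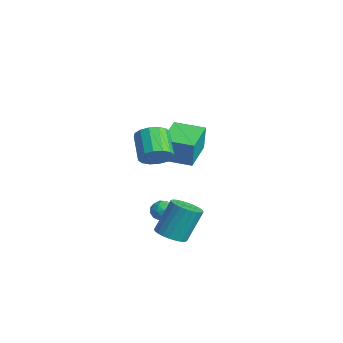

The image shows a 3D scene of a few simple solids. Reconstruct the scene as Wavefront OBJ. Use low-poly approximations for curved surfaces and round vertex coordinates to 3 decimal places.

v 2.11 -0.344 1.733
v 2.618 0.199 2.241
v 1.298 0.506 3.234
v 0.79 -0.036 2.727
v 2.436 0.476 1.913
v 1.116 0.783 2.907
v 2.167 0.533 1.538
v 0.847 0.84 2.531
v 1.882 0.355 1.214
v 0.562 0.663 2.208
v 1.658 -0.009 1.03
v 0.339 0.298 2.023
v 1.556 -0.464 1.034
v 0.236 -0.157 2.028
v 1.602 -0.886 1.226
v 0.282 -0.579 2.219
v 1.784 -1.163 1.553
v 0.464 -0.856 2.547
v 2.053 -1.22 1.929
v 0.733 -0.913 2.922
v 2.338 -1.043 2.252
v 1.018 -0.735 3.246
v 2.561 -0.678 2.437
v 1.242 -0.371 3.43
v 2.664 -0.223 2.432
v 1.344 0.084 3.426
v 3.106 -0.013 -3.292
v 3.56 0.668 -3.618
v 3.467 1.593 -1.813
v 3.014 0.913 -1.488
v 3.237 0.764 -3.684
v 3.144 1.69 -1.88
v 2.894 0.743 -3.691
v 2.802 1.668 -1.886
v 2.584 0.606 -3.636
v 2.491 1.532 -1.832
v 2.353 0.375 -3.53
v 2.261 1.301 -1.725
v 2.237 0.086 -3.387
v 2.144 1.011 -1.583
v 2.253 -0.219 -3.23
v 2.161 0.706 -1.426
v 2.399 -0.493 -3.082
v 2.307 0.433 -1.278
v 2.653 -0.693 -2.967
v 2.56 0.232 -1.162
v 2.976 -0.79 -2.9
v 2.883 0.136 -1.096
v 3.318 -0.768 -2.894
v 3.226 0.157 -1.089
v 3.629 -0.632 -2.948
v 3.536 0.294 -1.144
v 3.859 -0.401 -3.055
v 3.767 0.525 -1.25
v 3.976 -0.111 -3.197
v 3.883 0.814 -1.393
v 3.959 0.194 -3.354
v 3.867 1.119 -1.55
v 3.813 0.467 -3.502
v 3.721 1.393 -1.698
v -4.534 3.313 -0.863
v -4.234 3.286 0.739
v -3.434 4.662 -1.046
v -3.134 4.635 0.556
v -2.886 1.925 -1.196
v -2.586 1.898 0.406
v -1.786 3.274 -1.379
v -1.486 3.247 0.223
v -0.689 1.652 -3.312
v -0.32 1.66 -3.9
v -0.9 0.56 -3.46
v -0.531 0.568 -4.048
v -0.212 0.644 -3.436
v -0.081 1.319 -3.345
v -1.139 0.901 -4.015
v -1.008 1.576 -3.924
v -0.598 1.196 -4.334
v -0.025 1.037 -3.977
v -1.195 1.183 -3.383
v -0.622 1.024 -3.026
v -0.486 1.752 -3.593
v -0.734 0.468 -3.767
v -0.546 0.512 -3.407
v -0.33 0.517 -3.753
v -0.345 1.552 -3.267
v -0.129 1.556 -3.612
v -0.065 0.959 -3.34
v -1.091 0.664 -3.748
v -0.875 0.668 -4.093
v -0.89 1.703 -3.607
v -0.674 1.708 -3.953
v -1.155 1.261 -4.02
v -0.432 1.484 -4.194
v -0.557 0.842 -4.281
v -0.914 1.038 -4.261
v -0.837 1.435 -4.208
v -0.096 1.391 -3.984
v -0.22 0.748 -4.07
v -0.032 0.793 -3.711
v 0.045 1.19 -3.657
v -0.259 1.118 -4.239
v -1 1.472 -3.29
v -1.124 0.829 -3.376
v -1.265 1.03 -3.703
v -1.188 1.427 -3.649
v -0.663 1.378 -3.079
v -0.788 0.736 -3.166
v -0.383 0.785 -3.152
v -0.306 1.182 -3.099
v -0.961 1.102 -3.121
f 2 1 5
f 2 5 3
f 3 5 6
f 3 6 4
f 5 1 7
f 5 7 6
f 6 7 8
f 6 8 4
f 7 1 9
f 7 9 8
f 8 9 10
f 8 10 4
f 9 1 11
f 9 11 10
f 10 11 12
f 10 12 4
f 11 1 13
f 11 13 12
f 12 13 14
f 12 14 4
f 13 1 15
f 13 15 14
f 14 15 16
f 14 16 4
f 15 1 17
f 15 17 16
f 16 17 18
f 16 18 4
f 17 1 19
f 17 19 18
f 18 19 20
f 18 20 4
f 19 1 21
f 19 21 20
f 20 21 22
f 20 22 4
f 21 1 23
f 21 23 22
f 22 23 24
f 22 24 4
f 23 1 25
f 23 25 24
f 24 25 26
f 24 26 4
f 25 1 2
f 25 2 26
f 26 2 3
f 26 3 4
f 28 27 31
f 28 31 29
f 29 31 32
f 29 32 30
f 31 27 33
f 31 33 32
f 32 33 34
f 32 34 30
f 33 27 35
f 33 35 34
f 34 35 36
f 34 36 30
f 35 27 37
f 35 37 36
f 36 37 38
f 36 38 30
f 37 27 39
f 37 39 38
f 38 39 40
f 38 40 30
f 39 27 41
f 39 41 40
f 40 41 42
f 40 42 30
f 41 27 43
f 41 43 42
f 42 43 44
f 42 44 30
f 43 27 45
f 43 45 44
f 44 45 46
f 44 46 30
f 45 27 47
f 45 47 46
f 46 47 48
f 46 48 30
f 47 27 49
f 47 49 48
f 48 49 50
f 48 50 30
f 49 27 51
f 49 51 50
f 50 51 52
f 50 52 30
f 51 27 53
f 51 53 52
f 52 53 54
f 52 54 30
f 53 27 55
f 53 55 54
f 54 55 56
f 54 56 30
f 55 27 57
f 55 57 56
f 56 57 58
f 56 58 30
f 57 27 59
f 57 59 58
f 58 59 60
f 58 60 30
f 59 27 28
f 59 28 60
f 60 28 29
f 60 29 30
f 62 64 61
f 65 62 61
f 61 64 63
f 63 65 61
f 62 68 64
f 66 62 65
f 66 68 62
f 64 68 63
f 67 65 63
f 63 68 67
f 67 66 65
f 68 66 67
f 69 106 85
f 106 80 109
f 85 109 74
f 106 109 85
f 69 85 81
f 85 74 86
f 81 86 70
f 85 86 81
f 69 81 90
f 81 70 91
f 90 91 76
f 81 91 90
f 69 90 102
f 90 76 105
f 102 105 79
f 90 105 102
f 69 102 106
f 102 79 110
f 106 110 80
f 102 110 106
f 70 86 97
f 86 74 100
f 97 100 78
f 86 100 97
f 74 109 87
f 109 80 108
f 87 108 73
f 109 108 87
f 80 110 107
f 110 79 103
f 107 103 71
f 110 103 107
f 79 105 104
f 105 76 92
f 104 92 75
f 105 92 104
f 76 91 96
f 91 70 93
f 96 93 77
f 91 93 96
f 72 98 84
f 98 78 99
f 84 99 73
f 98 99 84
f 72 84 82
f 84 73 83
f 82 83 71
f 84 83 82
f 72 82 89
f 82 71 88
f 89 88 75
f 82 88 89
f 72 89 94
f 89 75 95
f 94 95 77
f 89 95 94
f 72 94 98
f 94 77 101
f 98 101 78
f 94 101 98
f 73 99 87
f 99 78 100
f 87 100 74
f 99 100 87
f 71 83 107
f 83 73 108
f 107 108 80
f 83 108 107
f 75 88 104
f 88 71 103
f 104 103 79
f 88 103 104
f 77 95 96
f 95 75 92
f 96 92 76
f 95 92 96
f 78 101 97
f 101 77 93
f 97 93 70
f 101 93 97



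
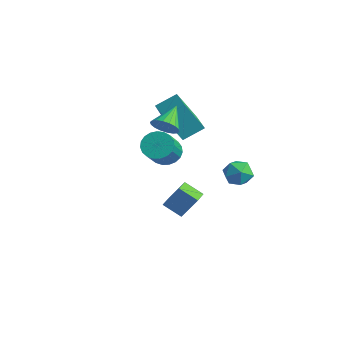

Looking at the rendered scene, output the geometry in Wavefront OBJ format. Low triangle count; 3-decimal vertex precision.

v -3.076 0.7 2.104
v -2.655 1.8 2.785
v -4.897 1.619 1.747
v -4.476 2.718 2.427
v -2.364 1.462 0.433
v -1.943 2.561 1.113
v -4.185 2.38 0.075
v -3.764 3.48 0.756
v -1.446 0.654 -4.627
v -2.358 0.142 -3.981
v -1.958 1.436 -4.732
v -2.871 0.923 -4.085
v -0.829 1.237 -3.295
v -1.742 0.724 -2.648
v -1.342 2.018 -3.399
v -2.254 1.506 -2.753
v -0.054 -1.429 1.857
v 0.381 -0.768 2.167
v 1.17 -1.89 3.453
v 0.734 -2.551 3.143
v 0.085 -0.757 2.359
v 0.873 -1.879 3.644
v -0.236 -0.862 2.464
v 0.552 -1.984 3.749
v -0.525 -1.065 2.464
v 0.263 -2.187 3.75
v -0.733 -1.331 2.359
v 0.055 -2.453 3.645
v -0.824 -1.614 2.168
v -0.035 -2.736 3.453
v -0.781 -1.865 1.922
v 0.007 -2.987 3.208
v -0.613 -2.04 1.666
v 0.176 -3.163 2.952
v -0.348 -2.11 1.442
v 0.441 -3.233 2.728
v -0.032 -2.062 1.291
v 0.756 -3.185 2.577
v 0.28 -1.905 1.237
v 1.068 -3.027 2.523
v 0.534 -1.665 1.29
v 1.322 -2.787 2.576
v 0.686 -1.384 1.442
v 1.475 -2.507 2.728
v 0.711 -1.111 1.665
v 1.499 -2.234 2.951
v 0.603 -0.893 1.922
v 1.391 -2.016 3.207
v 1.093 2.133 0.312
v 1.703 2.588 -0.137
v 1.757 0.912 -0.023
v 2.367 1.367 -0.472
v 2.331 1.426 0.409
v 1.921 2.18 0.616
v 1.539 1.32 -0.776
v 1.129 2.074 -0.569
v 1.979 2.085 -0.809
v 2.468 2.15 -0.077
v 0.992 1.35 -0.083
v 1.481 1.415 0.649
v -1.643 -0.258 2.413
v -0.933 -0.161 2.768
v -2.237 0.958 3.267
v -0.909 0.051 2.483
v -1.03 0.202 2.184
v -1.273 0.261 1.931
v -1.589 0.218 1.773
v -1.916 0.081 1.741
v -2.189 -0.124 1.843
v -2.354 -0.355 2.058
v -2.378 -0.567 2.343
v -2.257 -0.718 2.642
v -2.014 -0.778 2.896
v -1.698 -0.734 3.054
v -1.371 -0.597 3.085
v -1.098 -0.392 2.983
f 2 4 1
f 5 2 1
f 1 4 3
f 3 5 1
f 2 8 4
f 6 2 5
f 6 8 2
f 4 8 3
f 7 5 3
f 3 8 7
f 7 6 5
f 8 6 7
f 10 12 9
f 13 10 9
f 9 12 11
f 11 13 9
f 10 16 12
f 14 10 13
f 14 16 10
f 12 16 11
f 15 13 11
f 11 16 15
f 15 14 13
f 16 14 15
f 18 17 21
f 18 21 19
f 19 21 22
f 19 22 20
f 21 17 23
f 21 23 22
f 22 23 24
f 22 24 20
f 23 17 25
f 23 25 24
f 24 25 26
f 24 26 20
f 25 17 27
f 25 27 26
f 26 27 28
f 26 28 20
f 27 17 29
f 27 29 28
f 28 29 30
f 28 30 20
f 29 17 31
f 29 31 30
f 30 31 32
f 30 32 20
f 31 17 33
f 31 33 32
f 32 33 34
f 32 34 20
f 33 17 35
f 33 35 34
f 34 35 36
f 34 36 20
f 35 17 37
f 35 37 36
f 36 37 38
f 36 38 20
f 37 17 39
f 37 39 38
f 38 39 40
f 38 40 20
f 39 17 41
f 39 41 40
f 40 41 42
f 40 42 20
f 41 17 43
f 41 43 42
f 42 43 44
f 42 44 20
f 43 17 45
f 43 45 44
f 44 45 46
f 44 46 20
f 45 17 47
f 45 47 46
f 46 47 48
f 46 48 20
f 47 17 18
f 47 18 48
f 48 18 19
f 48 19 20
f 49 60 54
f 49 54 50
f 49 50 56
f 49 56 59
f 49 59 60
f 50 54 58
f 54 60 53
f 60 59 51
f 59 56 55
f 56 50 57
f 52 58 53
f 52 53 51
f 52 51 55
f 52 55 57
f 52 57 58
f 53 58 54
f 51 53 60
f 55 51 59
f 57 55 56
f 58 57 50
f 62 61 64
f 62 64 63
f 64 61 65
f 64 65 63
f 65 61 66
f 65 66 63
f 66 61 67
f 66 67 63
f 67 61 68
f 67 68 63
f 68 61 69
f 68 69 63
f 69 61 70
f 69 70 63
f 70 61 71
f 70 71 63
f 71 61 72
f 71 72 63
f 72 61 73
f 72 73 63
f 73 61 74
f 73 74 63
f 74 61 75
f 74 75 63
f 75 61 76
f 75 76 63
f 76 61 62
f 76 62 63



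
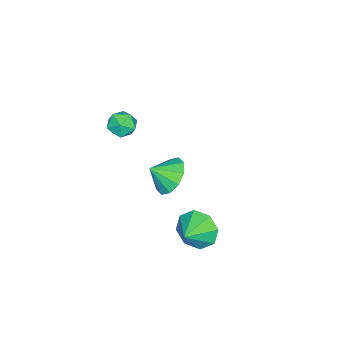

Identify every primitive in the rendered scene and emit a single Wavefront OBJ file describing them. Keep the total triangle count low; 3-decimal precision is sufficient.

v -1.222 0.09 2.531
v -0.8 -0.3 2.223
v -1.84 -0.74 2.737
v -1.418 -1.13 2.429
v -1.253 -0.856 2.997
v -0.871 -0.343 2.869
v -1.769 -0.697 2.091
v -1.387 -0.184 1.963
v -1.138 -0.787 1.951
v -0.82 -0.885 2.511
v -1.82 -0.155 2.449
v -1.502 -0.253 3.009
v -3.738 0.229 -2.569
v -3.01 0.228 -3.131
v -3.262 -0.429 -1.951
v -2.936 0.642 -2.748
v -3.168 0.897 -2.296
v -3.618 0.898 -1.949
v -4.114 0.643 -1.838
v -4.466 0.23 -2.006
v -4.541 -0.184 -2.389
v -4.309 -0.44 -2.841
v -3.859 -0.44 -3.188
v -3.363 -0.185 -3.299
v -0.881 2.822 -2.134
v -0.558 2.453 -2.877
v 0.101 2.778 -1.686
v -0.523 3.134 -2.887
v -0.697 3.631 -2.456
v -0.979 3.655 -1.836
v -1.203 3.191 -1.391
v -1.239 2.511 -1.381
v -1.064 2.013 -1.812
v -0.782 1.989 -2.432
f 1 12 6
f 1 6 2
f 1 2 8
f 1 8 11
f 1 11 12
f 2 6 10
f 6 12 5
f 12 11 3
f 11 8 7
f 8 2 9
f 4 10 5
f 4 5 3
f 4 3 7
f 4 7 9
f 4 9 10
f 5 10 6
f 3 5 12
f 7 3 11
f 9 7 8
f 10 9 2
f 14 13 16
f 14 16 15
f 16 13 17
f 16 17 15
f 17 13 18
f 17 18 15
f 18 13 19
f 18 19 15
f 19 13 20
f 19 20 15
f 20 13 21
f 20 21 15
f 21 13 22
f 21 22 15
f 22 13 23
f 22 23 15
f 23 13 24
f 23 24 15
f 24 13 14
f 24 14 15
f 26 25 28
f 26 28 27
f 28 25 29
f 28 29 27
f 29 25 30
f 29 30 27
f 30 25 31
f 30 31 27
f 31 25 32
f 31 32 27
f 32 25 33
f 32 33 27
f 33 25 34
f 33 34 27
f 34 25 26
f 34 26 27



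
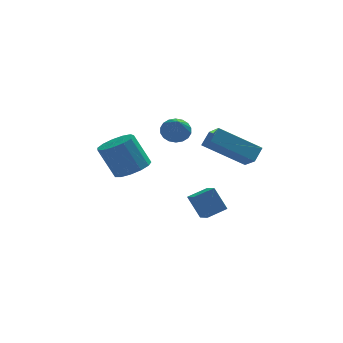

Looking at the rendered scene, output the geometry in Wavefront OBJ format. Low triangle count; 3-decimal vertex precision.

v 1.268 -0.248 -2.361
v 2.217 0.089 -2.063
v 1.103 0.559 -2.747
v 2.051 0.896 -2.45
v 1.769 -0.676 -3.47
v 2.717 -0.339 -3.173
v 1.603 0.131 -3.857
v 2.552 0.468 -3.559
v 0.854 2.043 0.712
v 1.548 2.059 0.808
v 0.726 0.657 1.868
v 1.443 2.252 1.028
v 1.222 2.404 1.186
v 0.928 2.485 1.25
v 0.619 2.478 1.207
v 0.357 2.385 1.067
v 0.194 2.225 0.856
v 0.161 2.028 0.616
v 0.266 1.834 0.396
v 0.487 1.682 0.238
v 0.781 1.602 0.174
v 1.09 1.608 0.216
v 1.352 1.701 0.357
v 1.515 1.862 0.568
v 1.063 -2.864 2.036
v 1.291 -3.694 2.62
v 1.483 -2.385 2.553
v 1.711 -3.215 3.137
v 2.849 -3.185 0.883
v 3.077 -4.015 1.467
v 3.269 -2.706 1.4
v 3.497 -3.536 1.984
v -1.094 1.935 -1.487
v -0.459 1.43 -1.076
v -1.171 1.8 0.479
v -1.806 2.305 0.067
v -0.27 1.905 -1.103
v -0.982 2.276 0.452
v -0.342 2.391 -1.252
v -1.055 2.761 0.303
v -0.654 2.731 -1.475
v -1.366 3.101 0.08
v -1.105 2.819 -1.703
v -1.817 3.189 -0.148
v -1.552 2.626 -1.862
v -2.265 2.996 -0.307
v -1.854 2.214 -1.902
v -2.567 2.584 -0.347
v -1.915 1.713 -1.811
v -2.627 2.083 -0.256
v -1.715 1.282 -1.617
v -2.427 1.653 -0.062
v -1.318 1.059 -1.382
v -2.03 1.429 0.173
v -0.849 1.114 -1.18
v -1.562 1.484 0.375
f 2 4 1
f 5 2 1
f 1 4 3
f 3 5 1
f 2 8 4
f 6 2 5
f 6 8 2
f 4 8 3
f 7 5 3
f 3 8 7
f 7 6 5
f 8 6 7
f 10 9 12
f 10 12 11
f 12 9 13
f 12 13 11
f 13 9 14
f 13 14 11
f 14 9 15
f 14 15 11
f 15 9 16
f 15 16 11
f 16 9 17
f 16 17 11
f 17 9 18
f 17 18 11
f 18 9 19
f 18 19 11
f 19 9 20
f 19 20 11
f 20 9 21
f 20 21 11
f 21 9 22
f 21 22 11
f 22 9 23
f 22 23 11
f 23 9 24
f 23 24 11
f 24 9 10
f 24 10 11
f 26 28 25
f 29 26 25
f 25 28 27
f 27 29 25
f 26 32 28
f 30 26 29
f 30 32 26
f 28 32 27
f 31 29 27
f 27 32 31
f 31 30 29
f 32 30 31
f 34 33 37
f 34 37 35
f 35 37 38
f 35 38 36
f 37 33 39
f 37 39 38
f 38 39 40
f 38 40 36
f 39 33 41
f 39 41 40
f 40 41 42
f 40 42 36
f 41 33 43
f 41 43 42
f 42 43 44
f 42 44 36
f 43 33 45
f 43 45 44
f 44 45 46
f 44 46 36
f 45 33 47
f 45 47 46
f 46 47 48
f 46 48 36
f 47 33 49
f 47 49 48
f 48 49 50
f 48 50 36
f 49 33 51
f 49 51 50
f 50 51 52
f 50 52 36
f 51 33 53
f 51 53 52
f 52 53 54
f 52 54 36
f 53 33 55
f 53 55 54
f 54 55 56
f 54 56 36
f 55 33 34
f 55 34 56
f 56 34 35
f 56 35 36



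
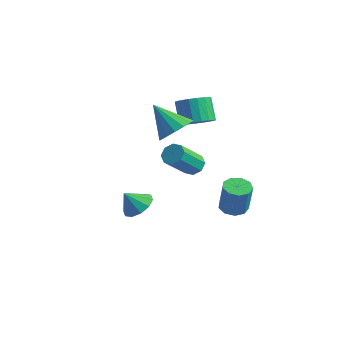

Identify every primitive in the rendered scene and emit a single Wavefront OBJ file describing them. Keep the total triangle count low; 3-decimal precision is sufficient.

v 1.729 1.128 0.057
v 2.409 0.995 -0.041
v 2.331 -0.501 1.444
v 1.651 -0.368 1.543
v 2.325 1.37 0.333
v 2.248 -0.126 1.818
v 1.892 1.604 0.545
v 1.814 0.107 2.03
v 1.363 1.558 0.472
v 1.286 0.062 1.957
v 1.049 1.261 0.156
v 0.971 -0.235 1.641
v 1.132 0.886 -0.218
v 1.055 -0.61 1.267
v 1.566 0.653 -0.43
v 1.488 -0.844 1.055
v 2.094 0.698 -0.357
v 2.017 -0.798 1.128
v 2.449 3.506 -4.055
v 3.034 2.959 -4.228
v 3.437 2.806 -2.377
v 2.851 3.354 -2.205
v 3.249 3.477 -4.232
v 3.651 3.324 -2.381
v 3.089 4.009 -4.153
v 3.492 3.856 -2.302
v 2.63 4.306 -4.029
v 3.032 4.153 -2.178
v 2.086 4.229 -3.917
v 2.488 4.076 -2.066
v 1.711 3.813 -3.87
v 2.114 3.661 -2.019
v 1.682 3.255 -3.909
v 2.085 3.102 -2.059
v 2.012 2.814 -4.017
v 2.414 2.661 -2.167
v 2.546 2.697 -4.143
v 2.948 2.544 -2.293
v 1.53 -2.795 -1.228
v 2.385 -2.883 -0.874
v 1.07 -3.345 -0.252
v 2.169 -2.382 -0.693
v 1.708 -2.039 -0.717
v 1.179 -1.985 -0.935
v 0.784 -2.24 -1.265
v 0.674 -2.707 -1.581
v 0.89 -3.208 -1.762
v 1.351 -3.551 -1.738
v 1.88 -3.606 -1.52
v 2.275 -3.35 -1.19
v -0.365 3.735 1.23
v 0.461 4.12 1.591
v -0.31 4.591 2.851
v -1.135 4.205 2.49
v 0.291 4.451 1.363
v -0.48 4.922 2.623
v -0.009 4.64 1.109
v -0.78 5.111 2.369
v -0.38 4.649 0.879
v -1.15 5.12 2.139
v -0.747 4.478 0.718
v -1.518 4.949 1.978
v -1.039 4.159 0.659
v -1.809 4.63 1.919
v -1.197 3.756 0.713
v -1.967 4.227 1.973
v -1.19 3.349 0.869
v -1.961 3.82 2.129
v -1.02 3.018 1.097
v -1.791 3.489 2.357
v -0.72 2.829 1.351
v -1.491 3.3 2.611
v -0.35 2.82 1.581
v -1.12 3.291 2.841
v 0.018 2.991 1.742
v -0.753 3.462 3.002
v 0.309 3.31 1.801
v -0.461 3.781 3.061
v 0.467 3.713 1.747
v -0.303 4.184 3.007
v 0.499 1.165 2.116
v 1.222 1.447 2.896
v -0.979 0.955 3.564
v 0.988 1.938 2.728
v 0.623 2.222 2.397
v 0.225 2.223 1.99
v -0.1 1.941 1.617
v -0.264 1.451 1.378
v -0.224 0.884 1.337
v 0.011 0.393 1.504
v 0.376 0.109 1.836
v 0.774 0.108 2.243
v 1.099 0.39 2.616
v 1.263 0.88 2.855
f 2 1 5
f 2 5 3
f 3 5 6
f 3 6 4
f 5 1 7
f 5 7 6
f 6 7 8
f 6 8 4
f 7 1 9
f 7 9 8
f 8 9 10
f 8 10 4
f 9 1 11
f 9 11 10
f 10 11 12
f 10 12 4
f 11 1 13
f 11 13 12
f 12 13 14
f 12 14 4
f 13 1 15
f 13 15 14
f 14 15 16
f 14 16 4
f 15 1 17
f 15 17 16
f 16 17 18
f 16 18 4
f 17 1 2
f 17 2 18
f 18 2 3
f 18 3 4
f 20 19 23
f 20 23 21
f 21 23 24
f 21 24 22
f 23 19 25
f 23 25 24
f 24 25 26
f 24 26 22
f 25 19 27
f 25 27 26
f 26 27 28
f 26 28 22
f 27 19 29
f 27 29 28
f 28 29 30
f 28 30 22
f 29 19 31
f 29 31 30
f 30 31 32
f 30 32 22
f 31 19 33
f 31 33 32
f 32 33 34
f 32 34 22
f 33 19 35
f 33 35 34
f 34 35 36
f 34 36 22
f 35 19 37
f 35 37 36
f 36 37 38
f 36 38 22
f 37 19 20
f 37 20 38
f 38 20 21
f 38 21 22
f 40 39 42
f 40 42 41
f 42 39 43
f 42 43 41
f 43 39 44
f 43 44 41
f 44 39 45
f 44 45 41
f 45 39 46
f 45 46 41
f 46 39 47
f 46 47 41
f 47 39 48
f 47 48 41
f 48 39 49
f 48 49 41
f 49 39 50
f 49 50 41
f 50 39 40
f 50 40 41
f 52 51 55
f 52 55 53
f 53 55 56
f 53 56 54
f 55 51 57
f 55 57 56
f 56 57 58
f 56 58 54
f 57 51 59
f 57 59 58
f 58 59 60
f 58 60 54
f 59 51 61
f 59 61 60
f 60 61 62
f 60 62 54
f 61 51 63
f 61 63 62
f 62 63 64
f 62 64 54
f 63 51 65
f 63 65 64
f 64 65 66
f 64 66 54
f 65 51 67
f 65 67 66
f 66 67 68
f 66 68 54
f 67 51 69
f 67 69 68
f 68 69 70
f 68 70 54
f 69 51 71
f 69 71 70
f 70 71 72
f 70 72 54
f 71 51 73
f 71 73 72
f 72 73 74
f 72 74 54
f 73 51 75
f 73 75 74
f 74 75 76
f 74 76 54
f 75 51 77
f 75 77 76
f 76 77 78
f 76 78 54
f 77 51 79
f 77 79 78
f 78 79 80
f 78 80 54
f 79 51 52
f 79 52 80
f 80 52 53
f 80 53 54
f 82 81 84
f 82 84 83
f 84 81 85
f 84 85 83
f 85 81 86
f 85 86 83
f 86 81 87
f 86 87 83
f 87 81 88
f 87 88 83
f 88 81 89
f 88 89 83
f 89 81 90
f 89 90 83
f 90 81 91
f 90 91 83
f 91 81 92
f 91 92 83
f 92 81 93
f 92 93 83
f 93 81 94
f 93 94 83
f 94 81 82
f 94 82 83



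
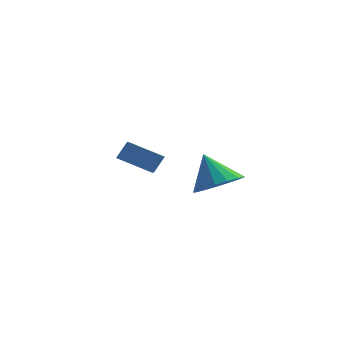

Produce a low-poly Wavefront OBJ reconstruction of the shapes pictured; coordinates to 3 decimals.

v 3.228 -2.351 -0.875
v 3.957 -1.717 -0.617
v 2.492 -2.029 0.415
v 3.649 -1.444 -0.861
v 3.244 -1.378 -1.108
v 2.836 -1.535 -1.302
v 2.517 -1.879 -1.398
v 2.361 -2.331 -1.374
v 2.404 -2.787 -1.236
v 2.635 -3.144 -1.016
v 3.002 -3.318 -0.763
v 3.421 -3.271 -0.536
v 3.796 -3.013 -0.387
v 4.04 -2.603 -0.35
v 4.098 -2.136 -0.433
v -1.789 -0.064 -0.964
v -1.496 0.321 -0.217
v -2.058 0.757 -1.281
v -1.765 1.142 -0.534
v -0.415 0.138 -1.606
v -0.122 0.523 -0.859
v -0.684 0.959 -1.923
v -0.391 1.344 -1.176
f 2 1 4
f 2 4 3
f 4 1 5
f 4 5 3
f 5 1 6
f 5 6 3
f 6 1 7
f 6 7 3
f 7 1 8
f 7 8 3
f 8 1 9
f 8 9 3
f 9 1 10
f 9 10 3
f 10 1 11
f 10 11 3
f 11 1 12
f 11 12 3
f 12 1 13
f 12 13 3
f 13 1 14
f 13 14 3
f 14 1 15
f 14 15 3
f 15 1 2
f 15 2 3
f 17 19 16
f 20 17 16
f 16 19 18
f 18 20 16
f 17 23 19
f 21 17 20
f 21 23 17
f 19 23 18
f 22 20 18
f 18 23 22
f 22 21 20
f 23 21 22

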